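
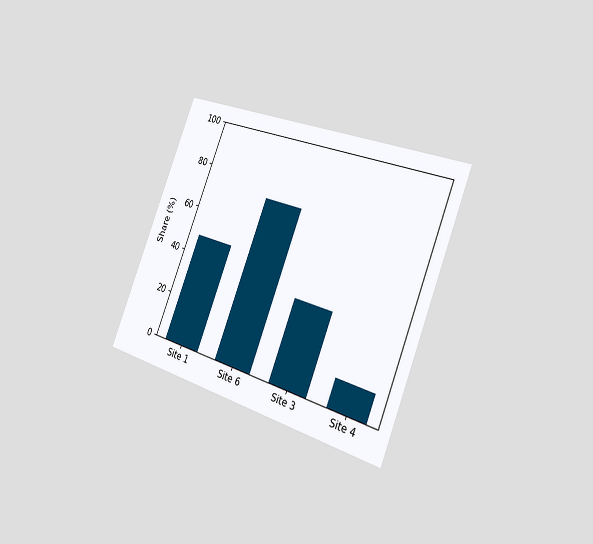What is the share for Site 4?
The chart is tilted about 21° clockwise and viewed slightly from the right. Reading along the chart's y-axis, the Site 4 bar reaches 12%.

12%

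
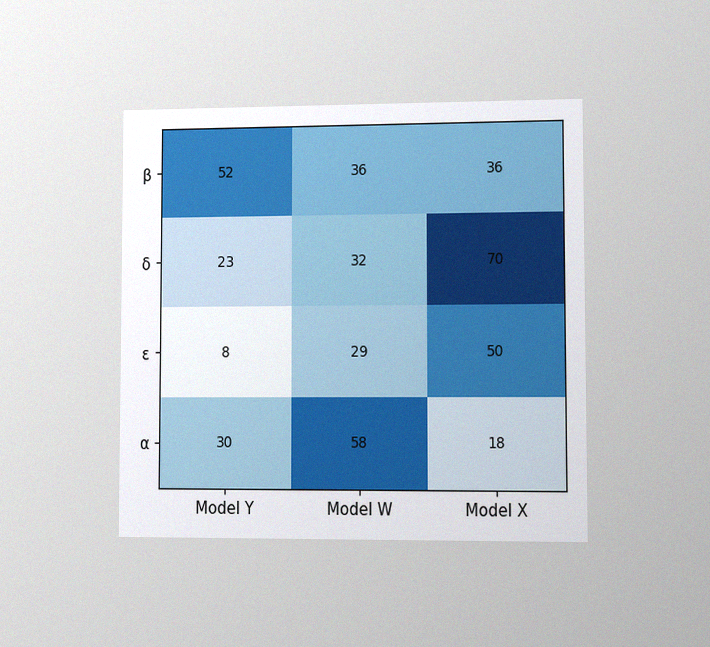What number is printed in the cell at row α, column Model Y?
30

The chart is viewed slightly from the right, with some photo noise. The (α, Model Y) cell reads 30.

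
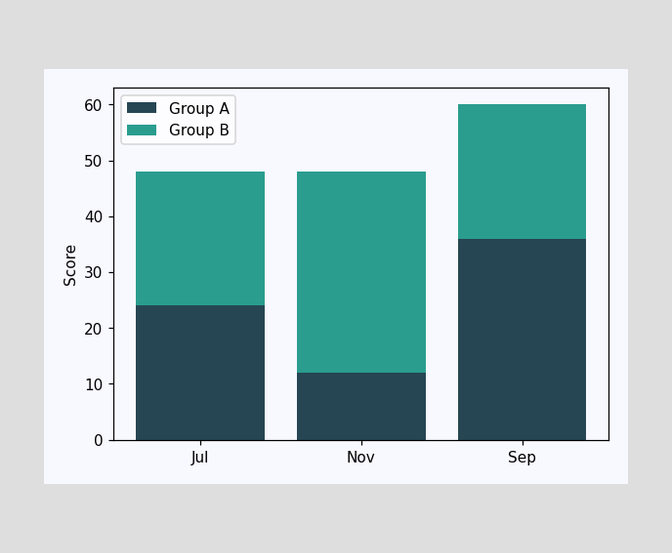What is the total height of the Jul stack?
The Jul stack's top reaches 48 on the y-axis.

48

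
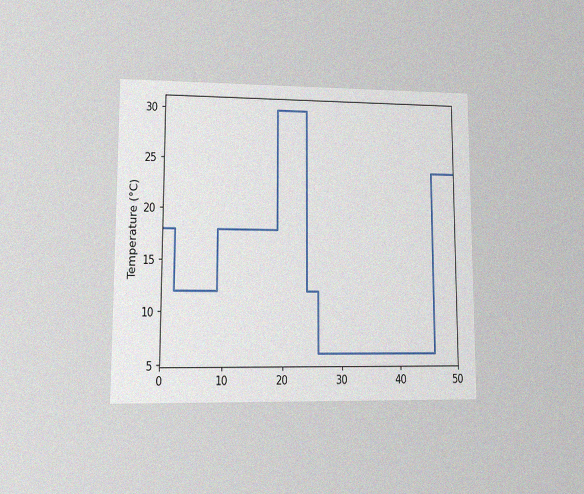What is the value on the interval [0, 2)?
The chart is viewed at a slight angle, with some photo noise. On [0, 2) the step sits at 18°C.

18°C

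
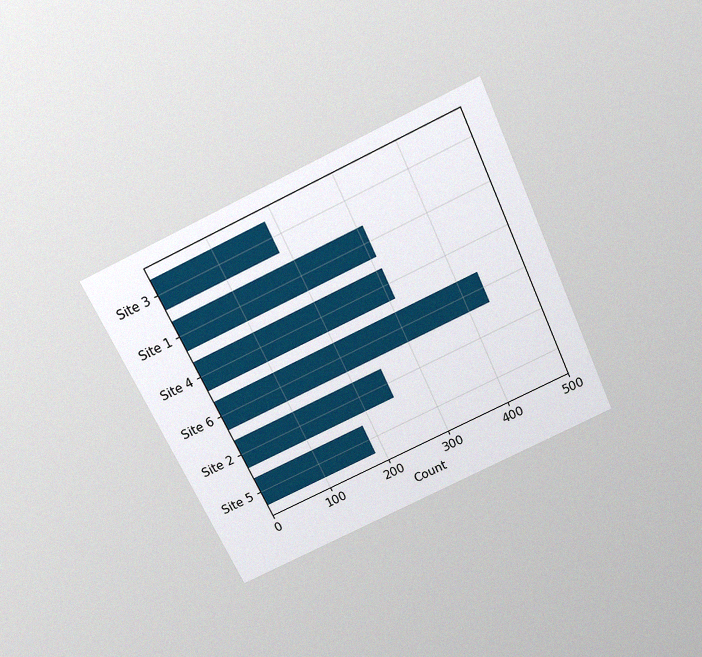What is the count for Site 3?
The chart is tilted about 25° counter-clockwise and viewed slightly from above, with some photo noise. Reading along the chart's x-axis, the Site 3 bar reaches 186.

186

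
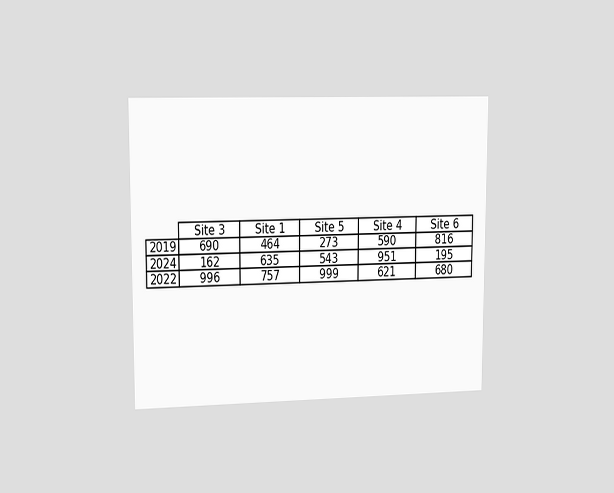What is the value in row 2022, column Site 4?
621

The chart is viewed slightly from the left. The (2022, Site 4) cell reads 621.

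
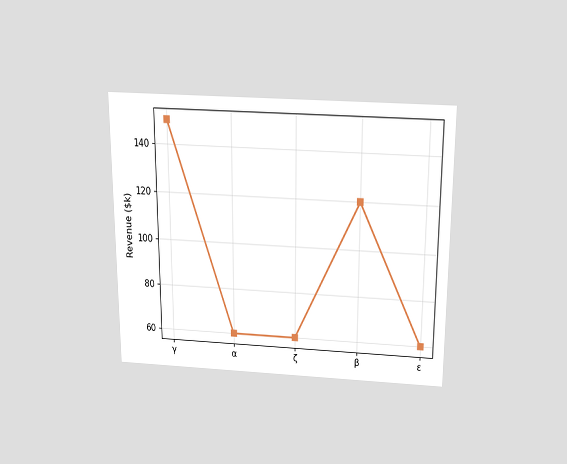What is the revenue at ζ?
$60k

The chart is viewed slightly from above. At ζ, the line is at $60k.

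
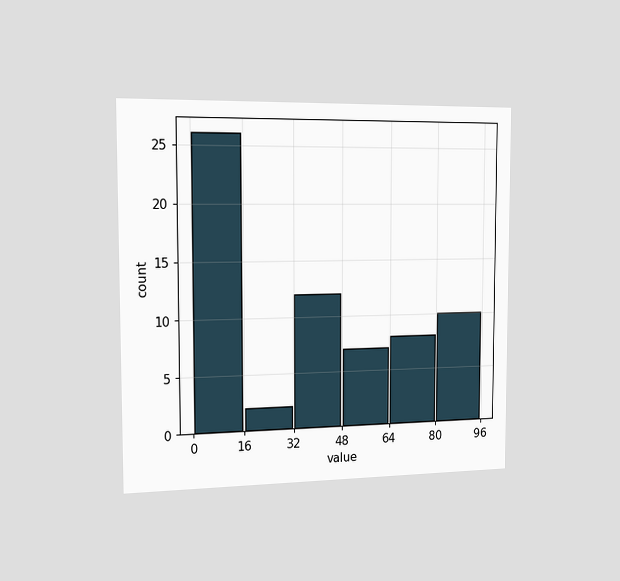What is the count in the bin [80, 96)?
10

The chart is viewed slightly from the left. The [80, 96) bin has height 10.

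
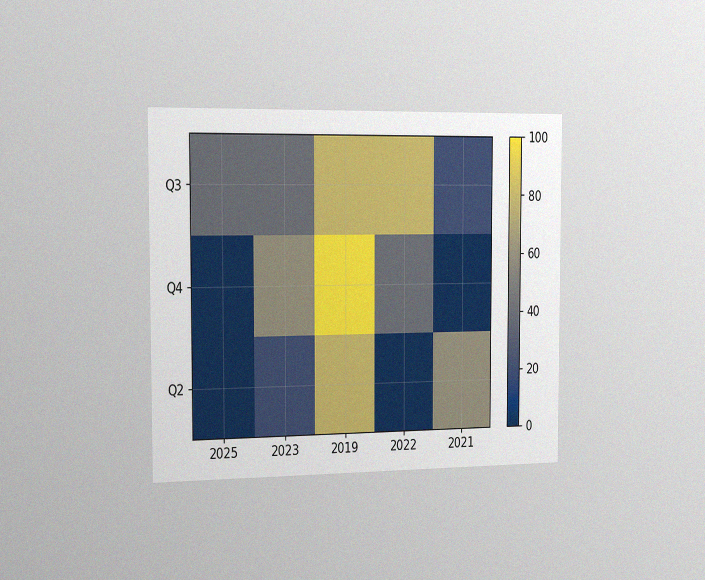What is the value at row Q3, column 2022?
The chart is viewed slightly from the left, with some photo noise. Matching cell (Q3, 2022) against the colorbar gives 80.

80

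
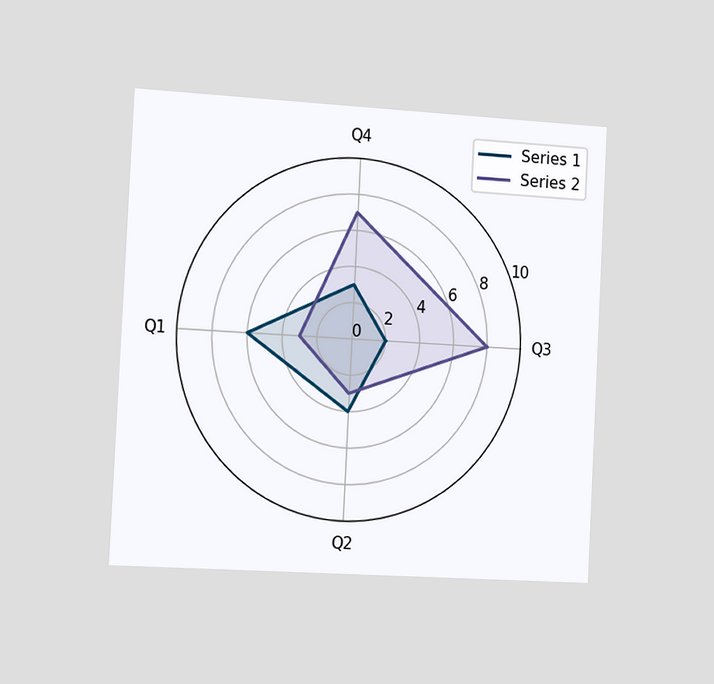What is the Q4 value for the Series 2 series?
The chart is tilted about 3° clockwise and viewed slightly from the left. On the Q4 axis, Series 2 reaches 7.

7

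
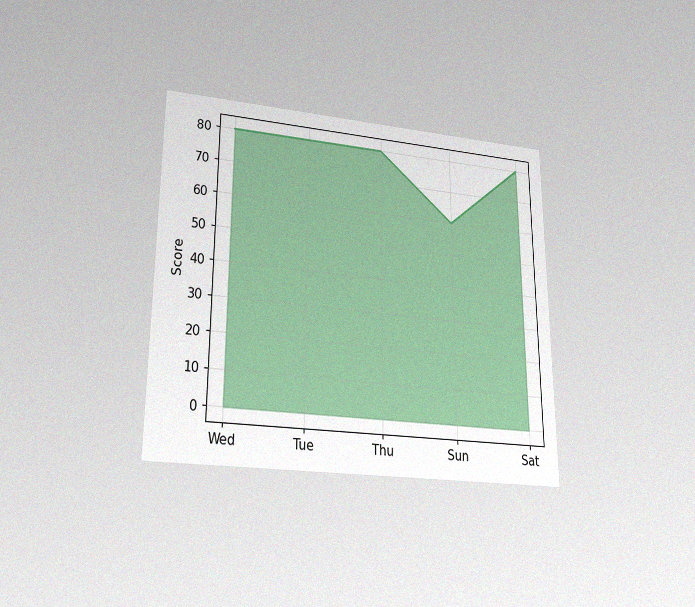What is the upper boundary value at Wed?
The chart is viewed slightly from below, with some photo noise. At Wed the upper boundary is at 80.

80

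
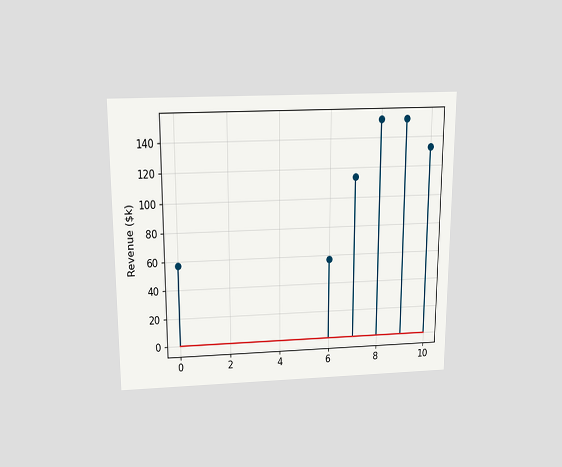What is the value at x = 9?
The chart is viewed slightly from above. The stem at x=9 reaches $152k.

$152k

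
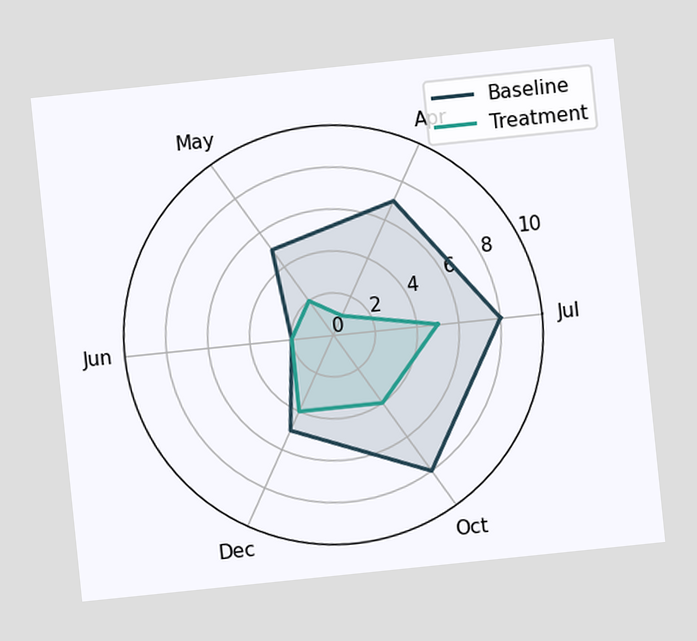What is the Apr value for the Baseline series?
The chart is tilted about 6° counter-clockwise. On the Apr axis, Baseline reaches 7.

7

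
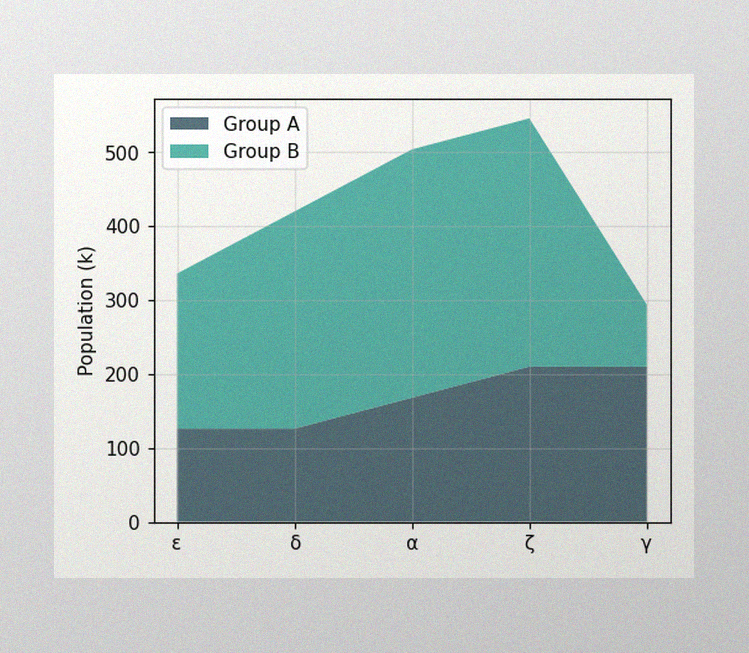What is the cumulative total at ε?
336k

The image has some photo noise and uneven lighting. The stacked total at ε reaches 336k.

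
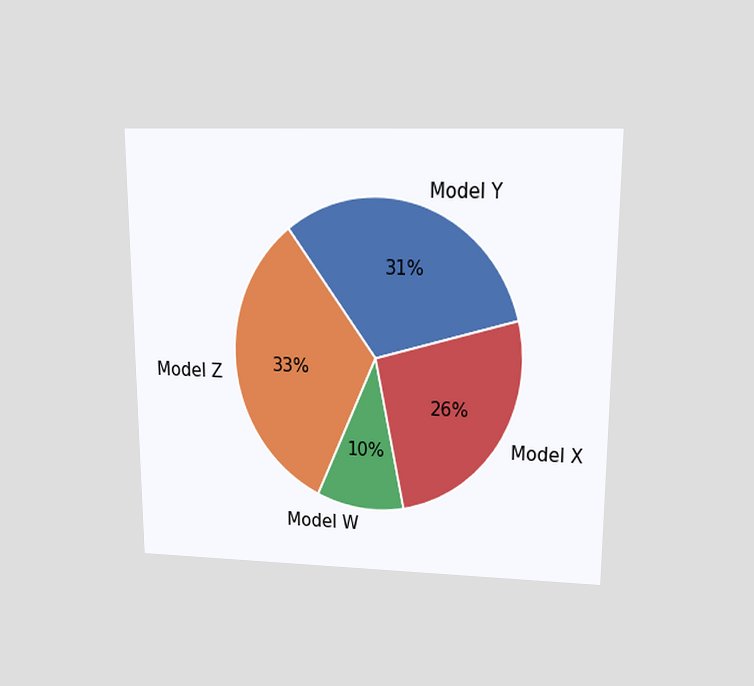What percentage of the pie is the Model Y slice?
The chart is viewed at a slight angle. The Model Y slice takes up 31% of the pie.

31%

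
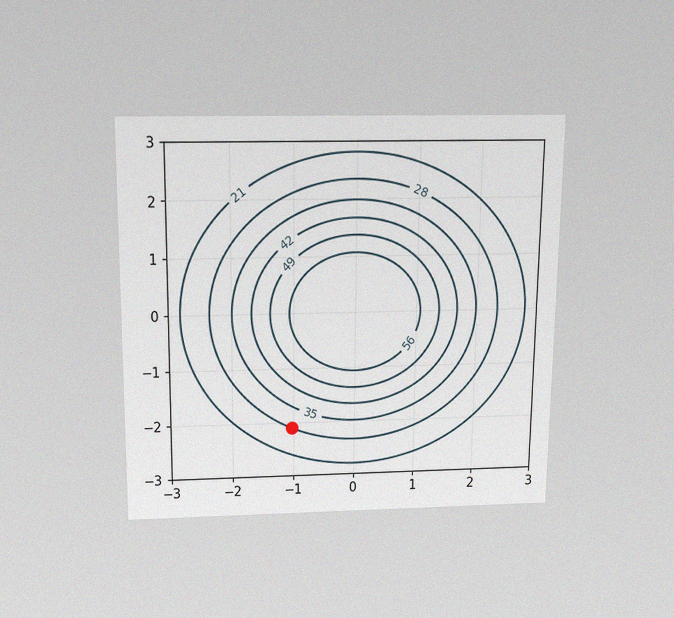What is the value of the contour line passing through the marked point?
The chart is viewed slightly from above, with some photo noise. The marked point sits on the contour labelled 28.

28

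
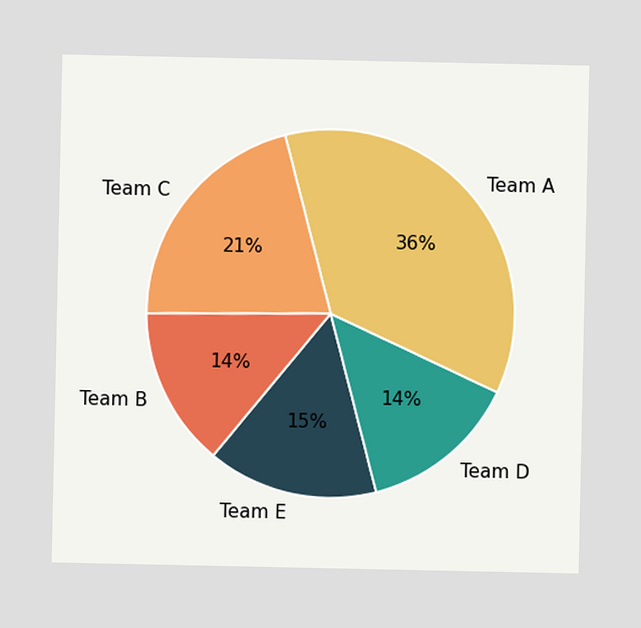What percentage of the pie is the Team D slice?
14%

The Team D slice takes up 14% of the pie.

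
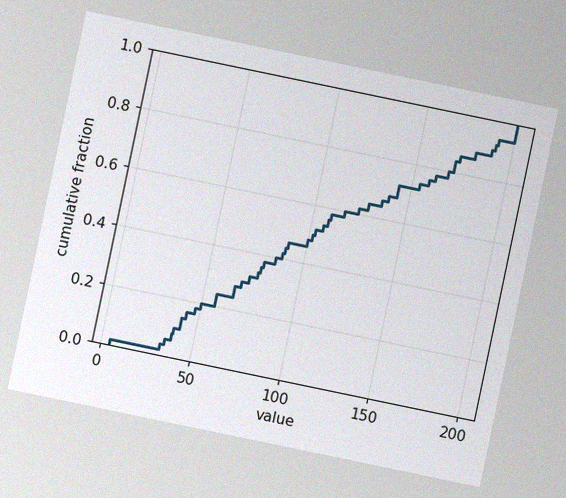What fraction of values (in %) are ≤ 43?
The chart is tilted about 12° clockwise, with some photo noise. At x=43 the ECDF step is at 16%.

16%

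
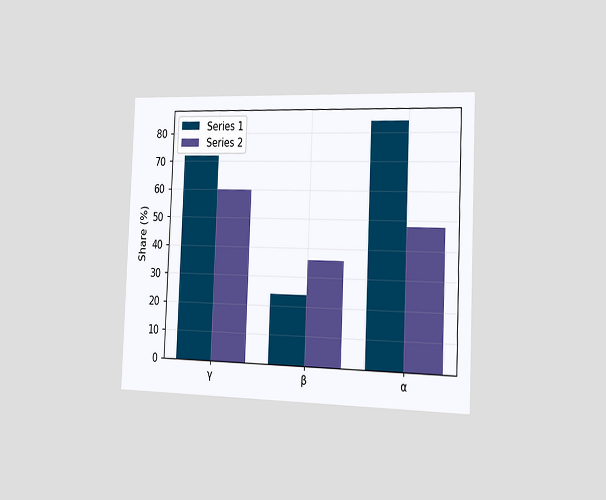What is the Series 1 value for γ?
The chart is tilted about 2° clockwise and viewed slightly from the right. The Series 1 bar at γ reaches 72% on the y-axis.

72%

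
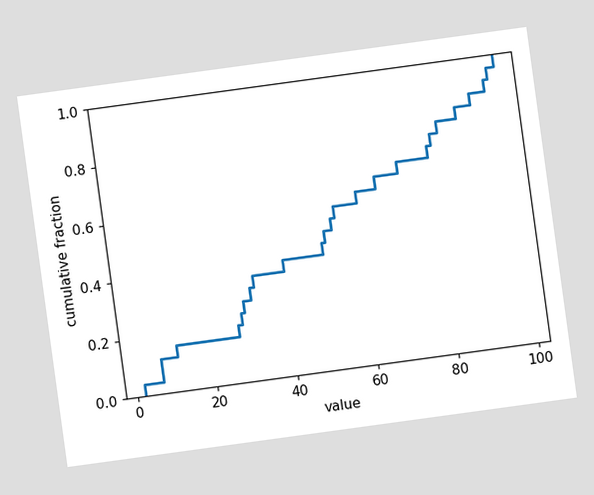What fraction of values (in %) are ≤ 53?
52%

The chart is tilted about 8° counter-clockwise. At x=53 the ECDF step is at 52%.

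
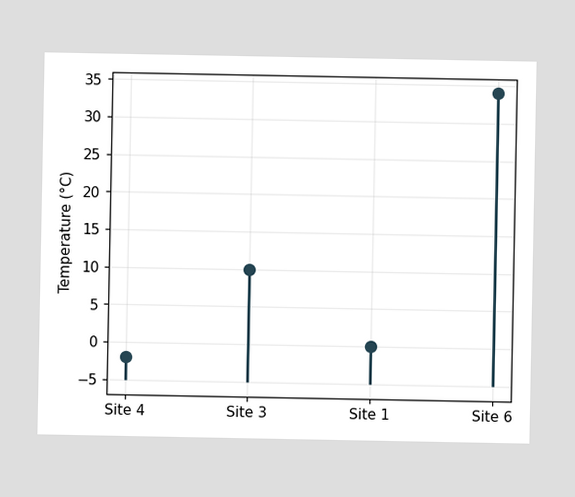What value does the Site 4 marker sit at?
-2°C

The Site 4 marker sits at -2°C.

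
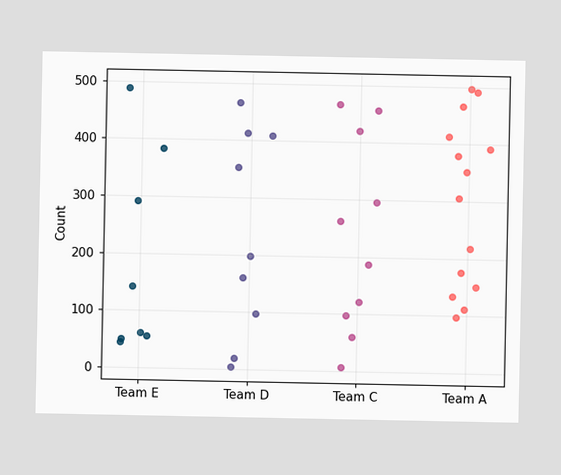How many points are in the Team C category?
10

Counting the markers in the Team C column gives 10.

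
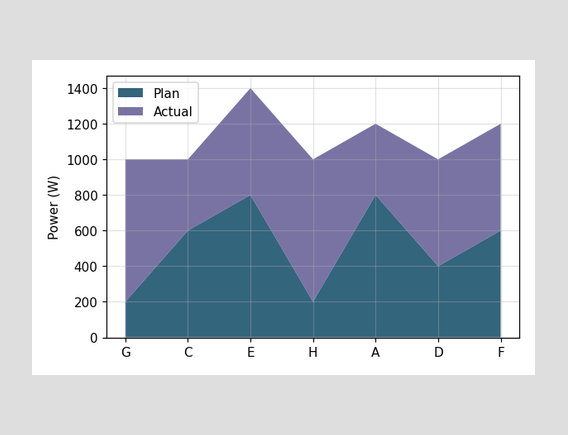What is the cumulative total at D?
The stacked total at D reaches 1000W.

1000W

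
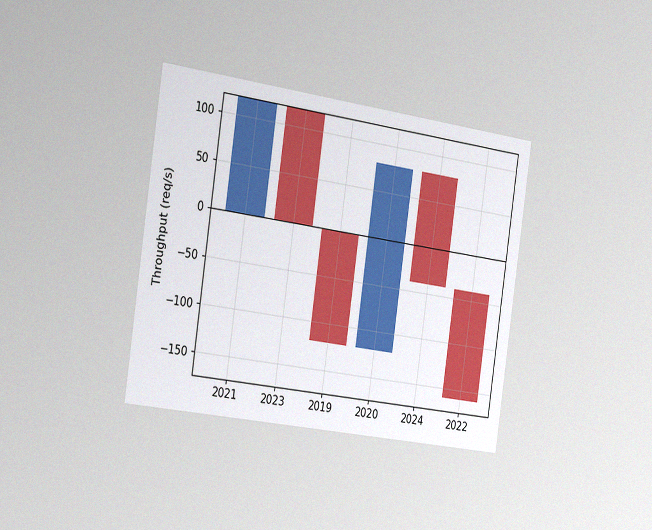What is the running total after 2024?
The chart is tilted about 8° clockwise and viewed slightly from the left, with some photo noise. After 2024 the running total reaches -40req/s.

-40req/s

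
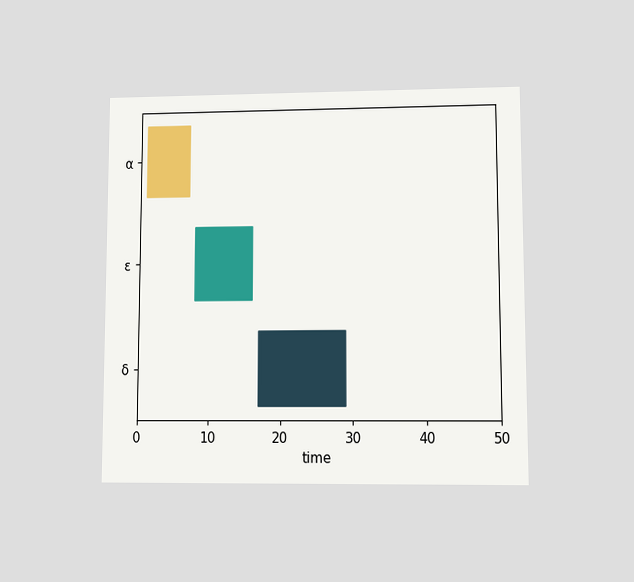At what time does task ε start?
The chart is viewed at a slight angle. The ε bar begins at t=8.

8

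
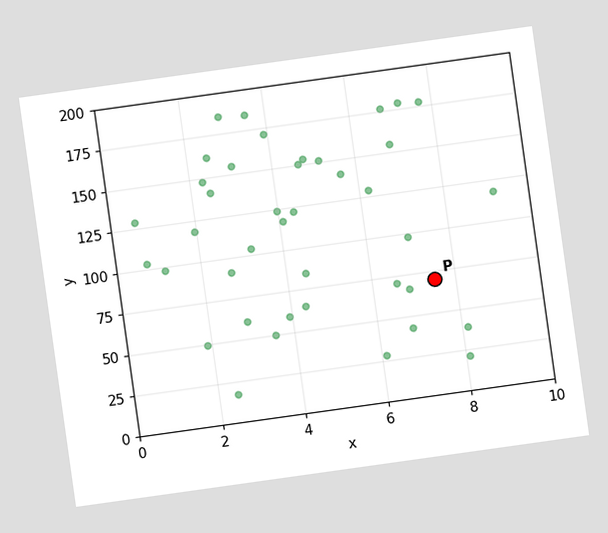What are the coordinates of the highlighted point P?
The chart is tilted about 8° counter-clockwise. Following the gridlines from P to each axis, P sits at (7.5, 70).

(7.5, 70)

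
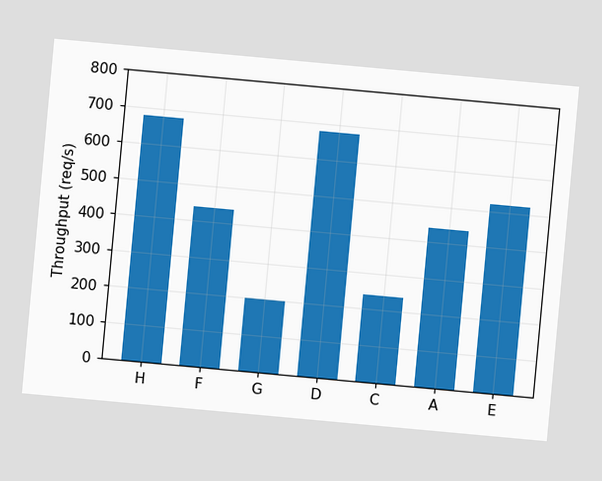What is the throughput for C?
240req/s

The chart is tilted about 5° clockwise. Reading along the chart's y-axis, the C bar reaches 240req/s.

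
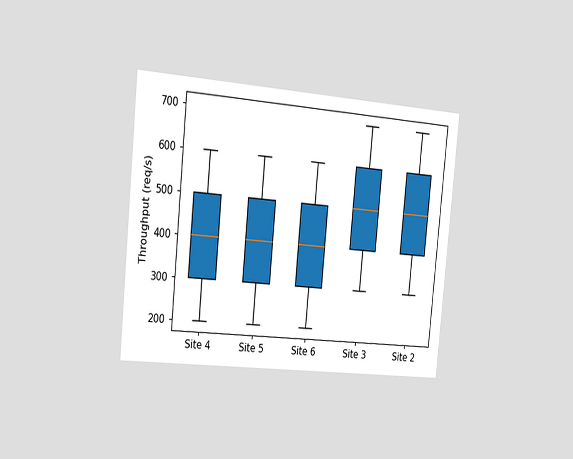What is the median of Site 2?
The chart is tilted about 6° clockwise and viewed slightly from the left. The median line in the Site 2 box sits at 500req/s.

500req/s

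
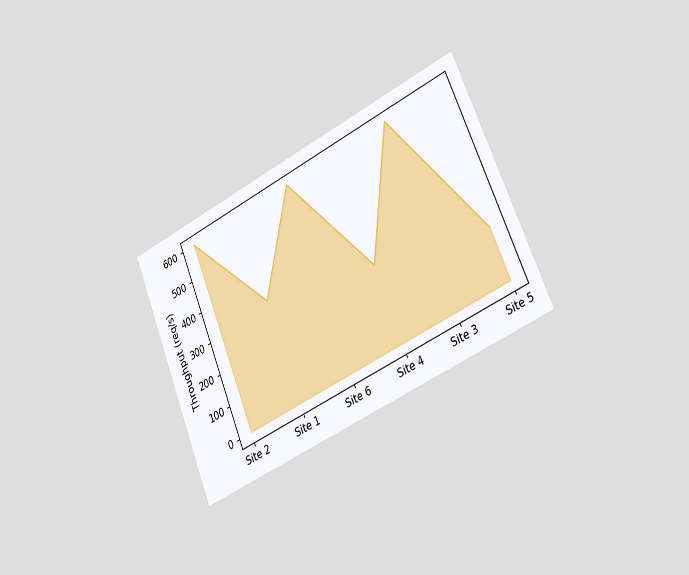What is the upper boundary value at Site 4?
240req/s

The chart is tilted about 23° counter-clockwise and viewed slightly from the right. At Site 4 the upper boundary is at 240req/s.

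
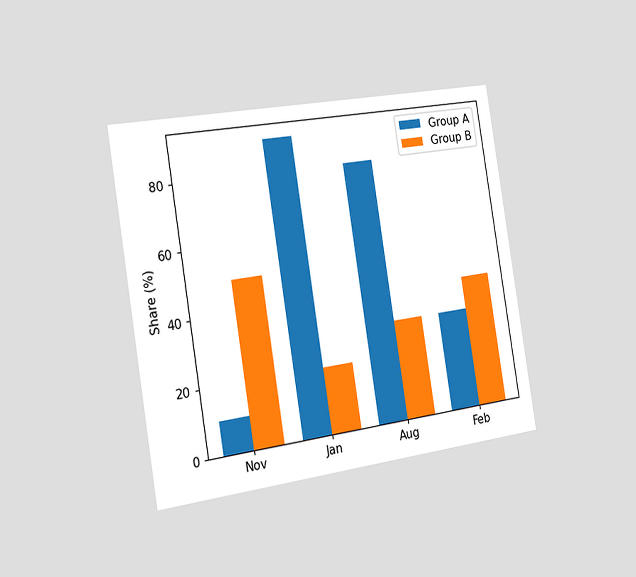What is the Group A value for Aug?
The chart is tilted about 9° counter-clockwise and viewed slightly from the left. The Group A bar at Aug reaches 80% on the y-axis.

80%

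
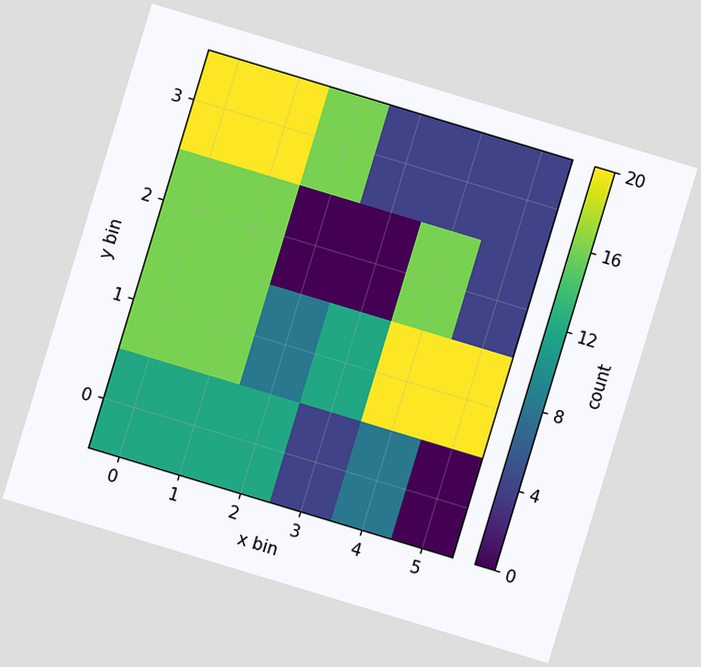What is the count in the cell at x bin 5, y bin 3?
4

The chart is tilted about 17° clockwise. Matching the cell (5, 3) against the colorbar gives 4.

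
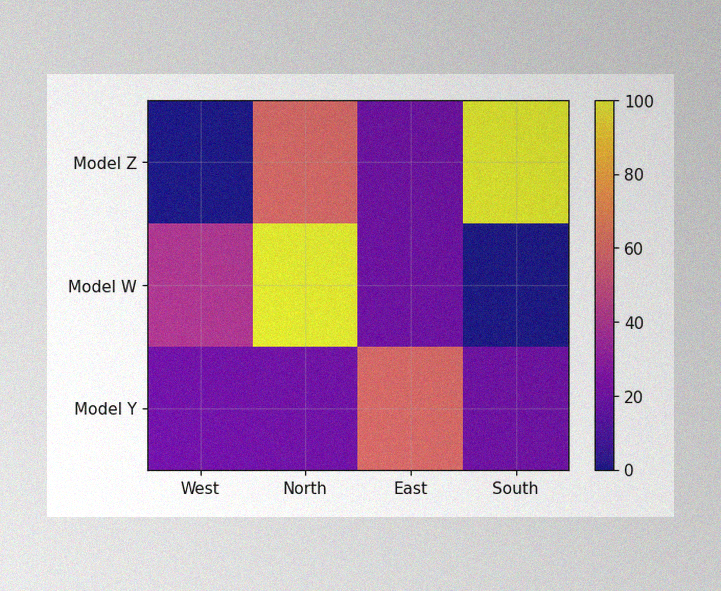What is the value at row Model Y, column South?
20

The image has some photo noise and uneven lighting. Matching cell (Model Y, South) against the colorbar gives 20.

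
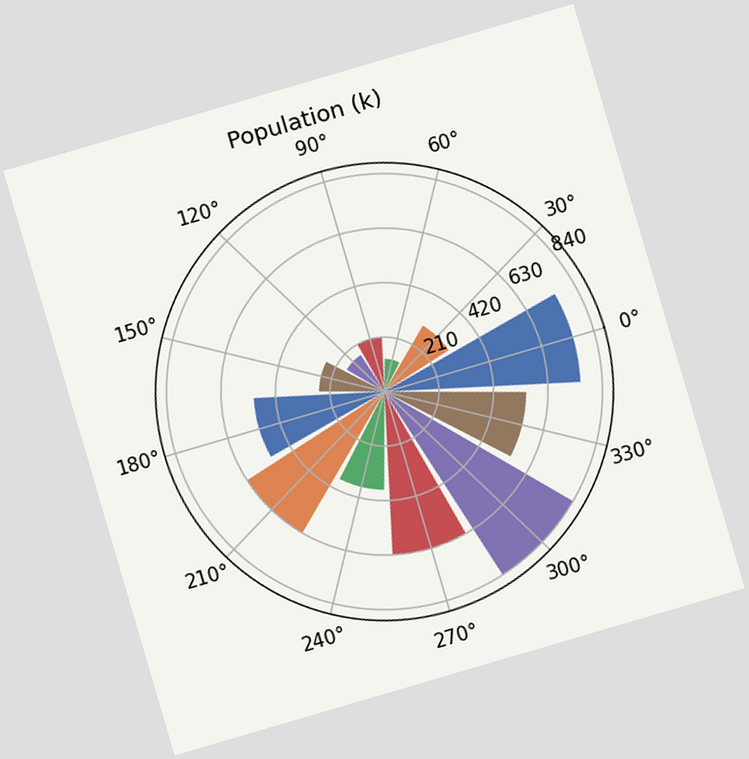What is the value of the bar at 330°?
546k

The chart is tilted about 16° counter-clockwise. The bar at 330° reaches 546k on the radial axis.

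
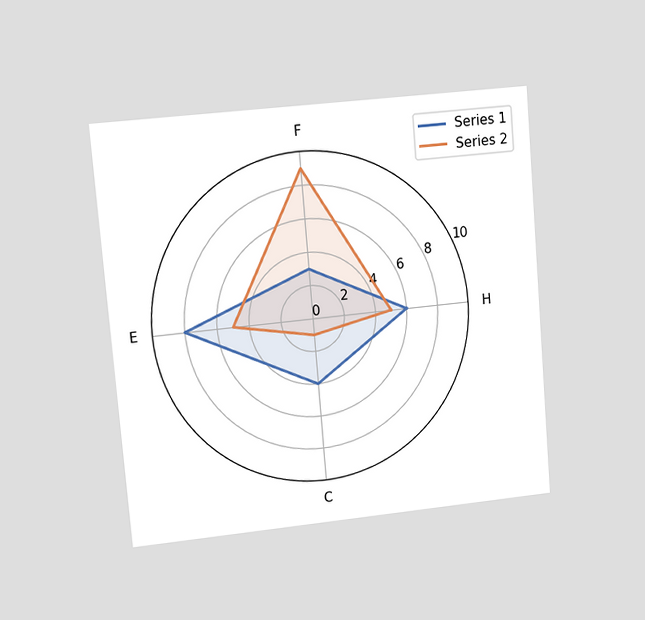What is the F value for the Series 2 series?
The chart is tilted about 5° counter-clockwise and viewed at a slight angle. On the F axis, Series 2 reaches 9.

9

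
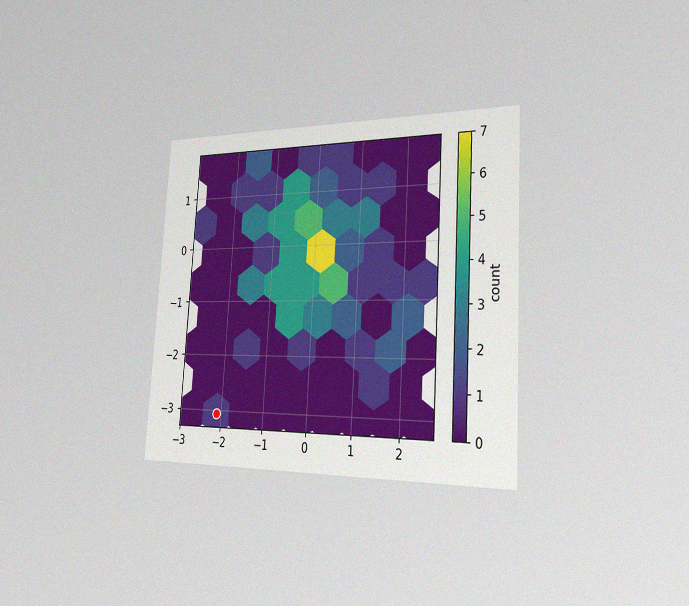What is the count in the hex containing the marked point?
The chart is tilted about 3° clockwise and viewed slightly from the right, with some photo noise. The marked hex reads 1 on the colorbar.

1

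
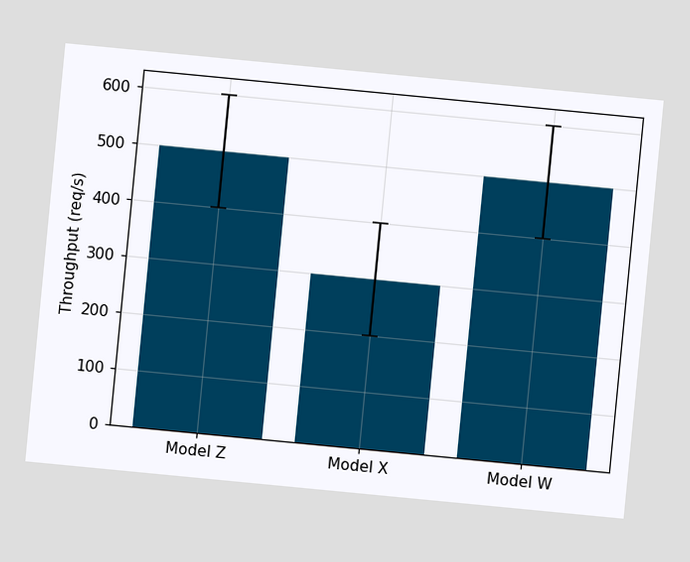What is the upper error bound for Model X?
The chart is tilted about 5° clockwise. The Model X bar's upper whisker reaches 400req/s.

400req/s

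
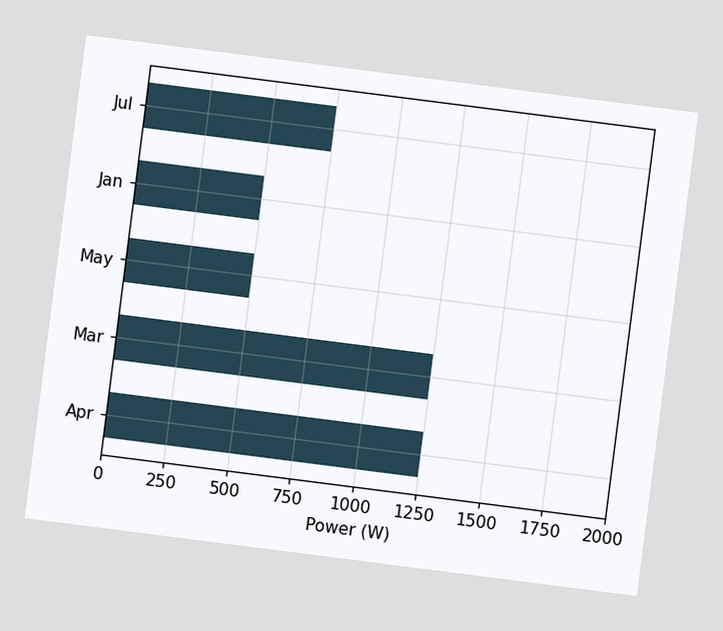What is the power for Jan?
500W

The chart is tilted about 7° clockwise. Reading along the chart's x-axis, the Jan bar reaches 500W.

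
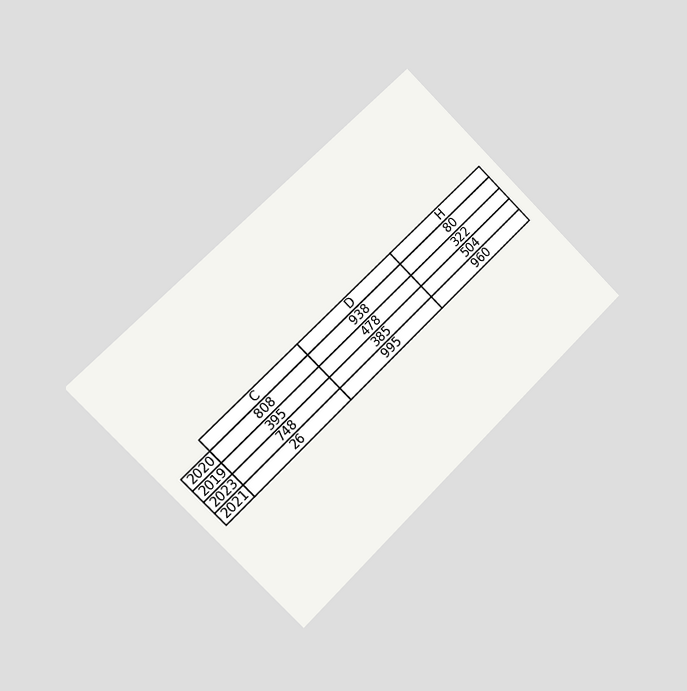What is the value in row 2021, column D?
The chart is tilted about 45° counter-clockwise and viewed slightly from the left. The (2021, D) cell reads 995.

995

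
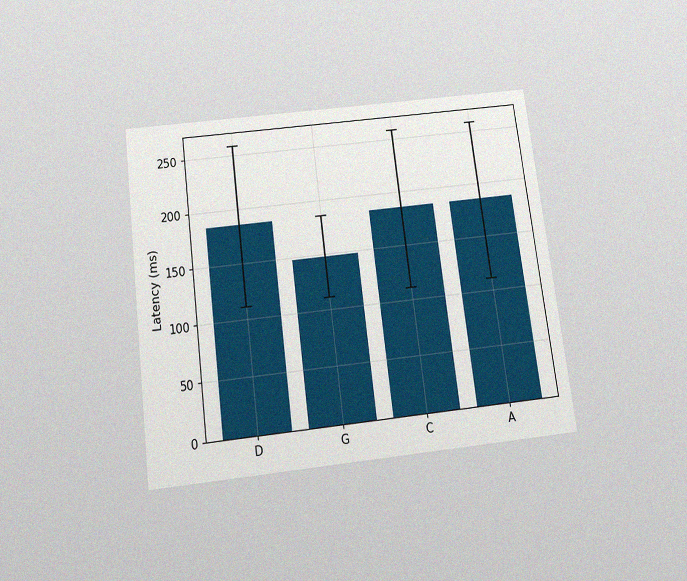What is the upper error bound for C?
The chart is tilted about 7° counter-clockwise and viewed slightly from below, with some photo noise. The C bar's upper whisker reaches 259ms.

259ms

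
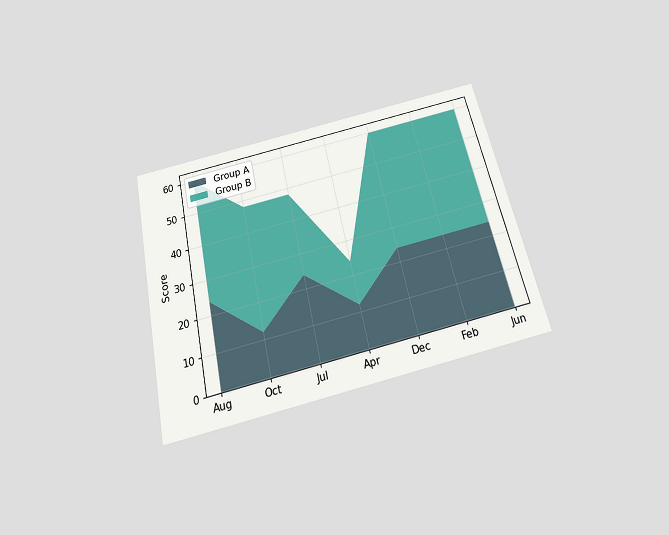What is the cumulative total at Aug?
60

The chart is tilted about 12° counter-clockwise and viewed slightly from below. The stacked total at Aug reaches 60.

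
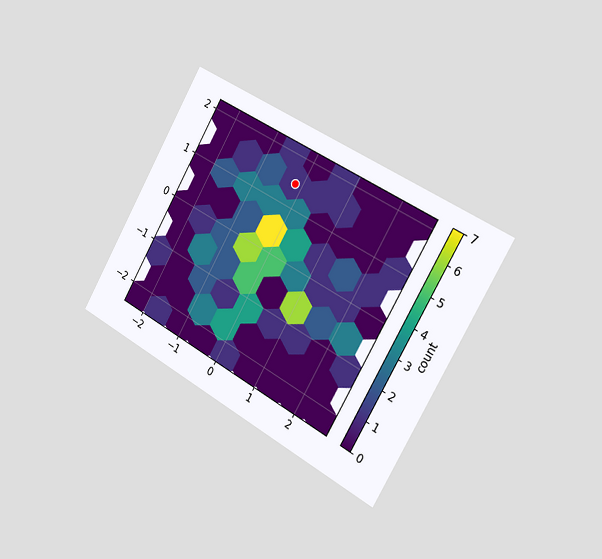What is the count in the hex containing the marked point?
The chart is tilted about 29° clockwise and viewed slightly from the right. The marked hex reads 1 on the colorbar.

1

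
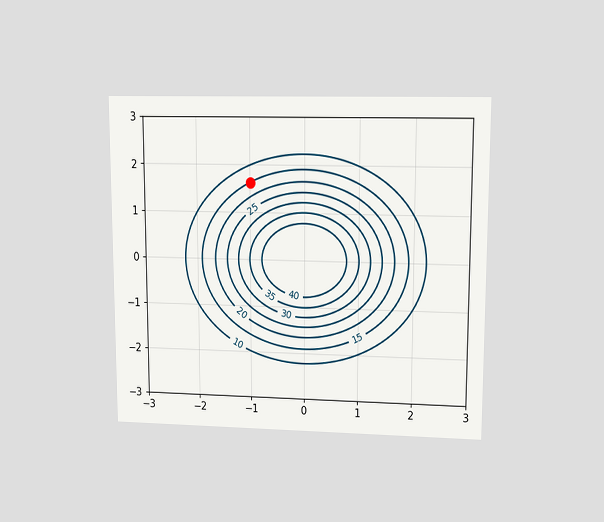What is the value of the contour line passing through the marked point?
The chart is viewed at a slight angle. The marked point sits on the contour labelled 15.

15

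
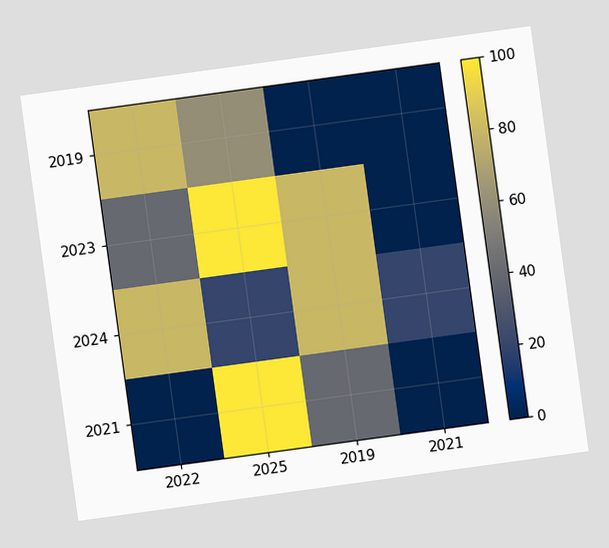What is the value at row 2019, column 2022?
The chart is tilted about 8° counter-clockwise. Matching cell (2019, 2022) against the colorbar gives 80.

80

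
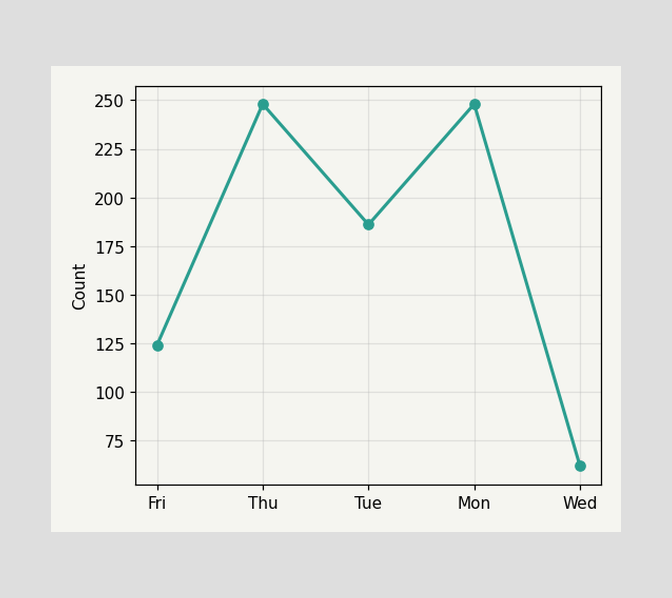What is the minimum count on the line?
62

The lowest point is at Wed, and reading across to the y-axis gives 62.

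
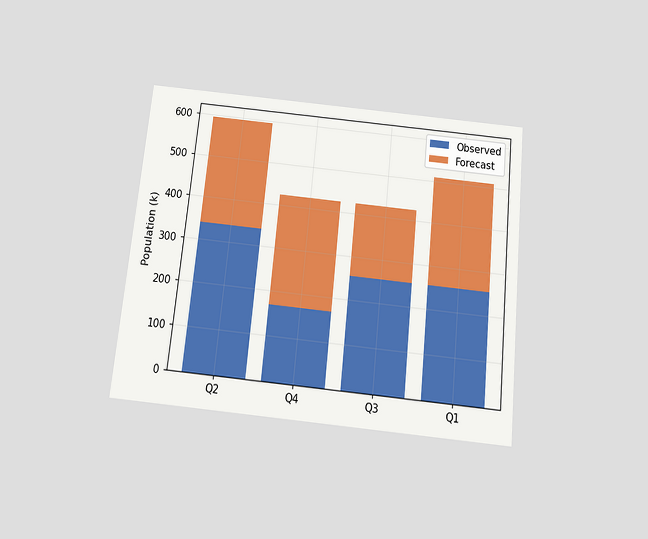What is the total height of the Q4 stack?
425k

The chart is tilted about 6° clockwise and viewed slightly from below. The Q4 stack's top reaches 425k on the y-axis.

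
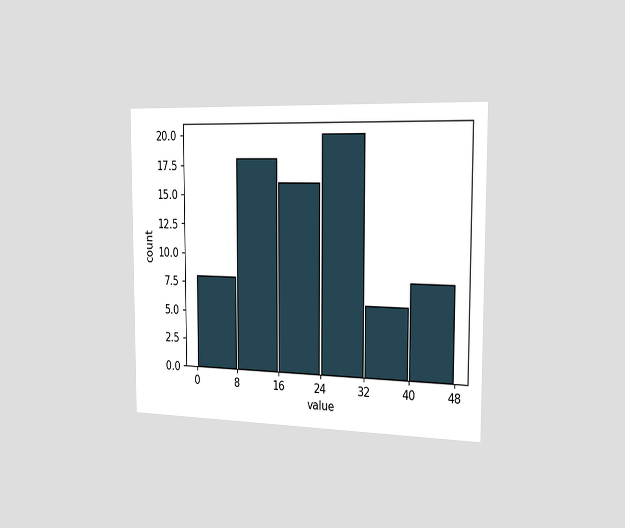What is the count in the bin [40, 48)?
The chart is viewed slightly from the right. The [40, 48) bin has height 8.

8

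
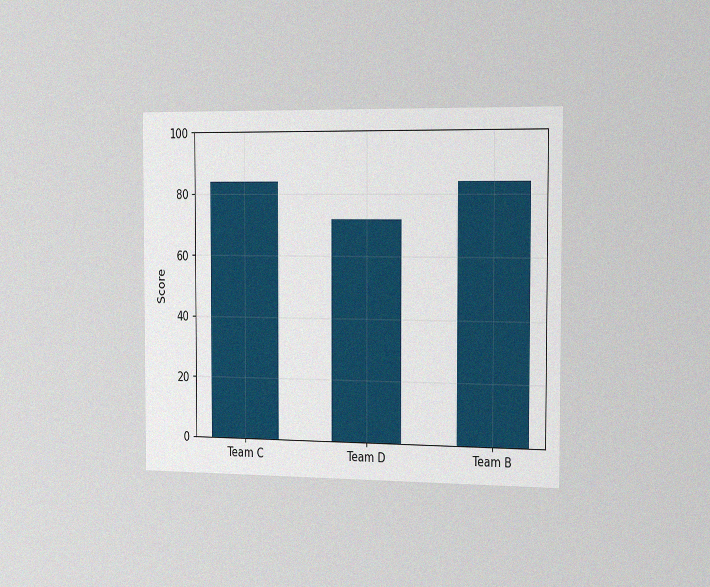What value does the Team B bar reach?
The chart is viewed slightly from the right, with some photo noise. Reading along the chart's y-axis, the Team B bar reaches 84.

84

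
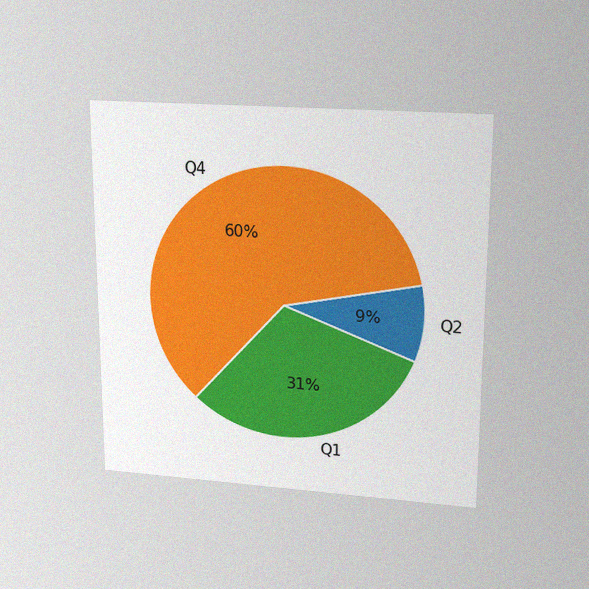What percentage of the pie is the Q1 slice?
The chart is viewed slightly from above, with some photo noise. The Q1 slice takes up 31% of the pie.

31%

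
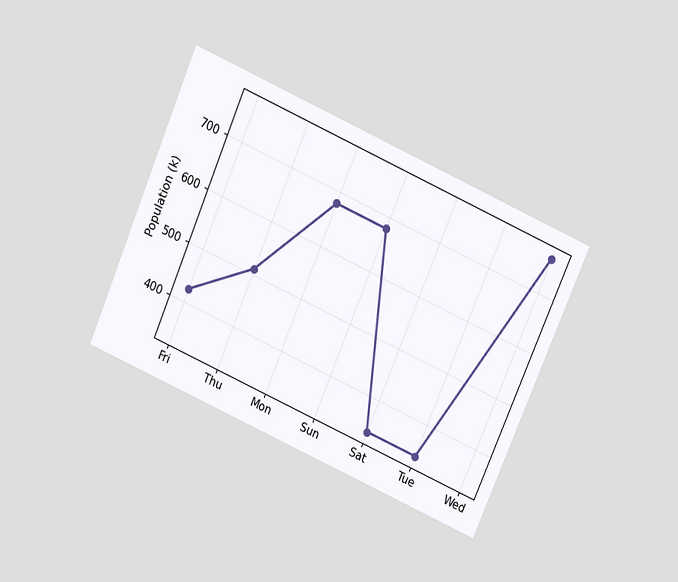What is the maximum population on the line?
765k

The chart is tilted about 24° clockwise and viewed slightly from above. The highest point is at Wed, and reading across to the y-axis gives 765k.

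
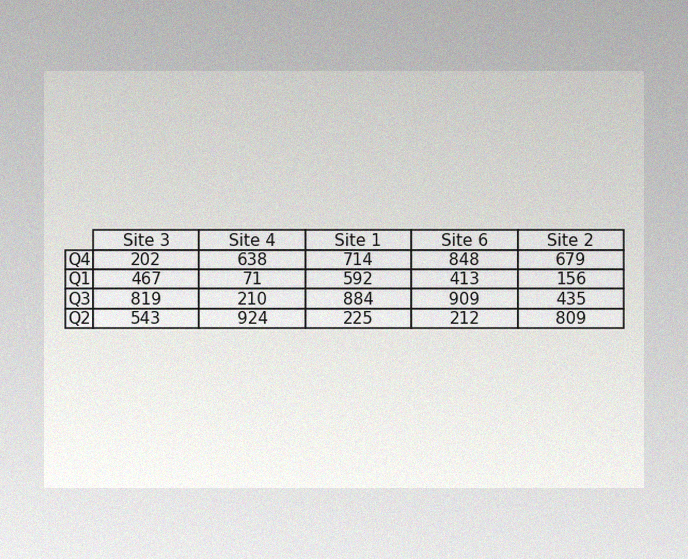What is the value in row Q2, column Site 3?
The image has some photo noise and uneven lighting. The (Q2, Site 3) cell reads 543.

543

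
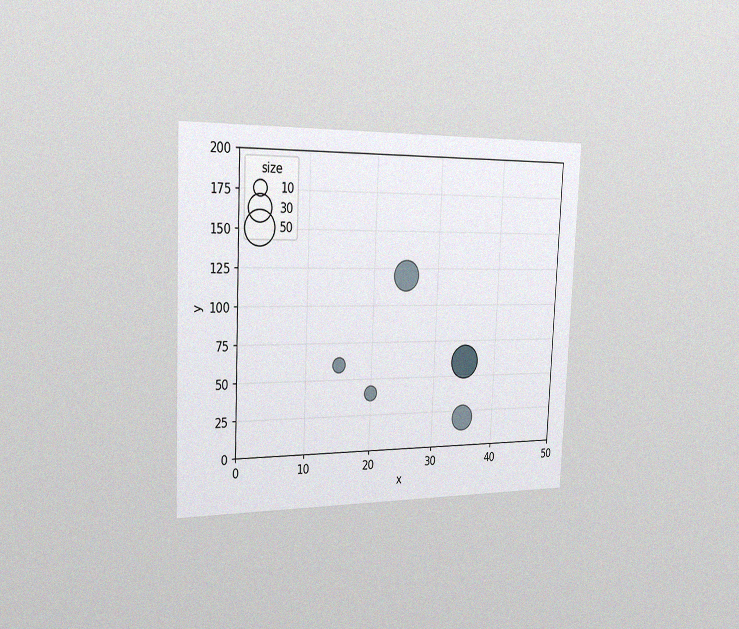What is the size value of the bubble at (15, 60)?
The chart is tilted about 3° clockwise and viewed slightly from the left, with some photo noise. Matching the bubble at (15, 60) against the size legend gives 10.

10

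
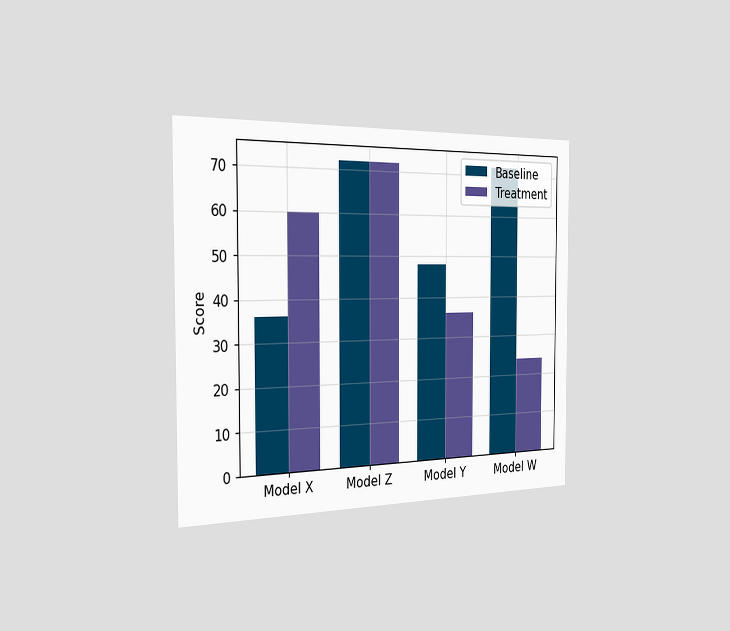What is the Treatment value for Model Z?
72

The chart is viewed slightly from the left. The Treatment bar at Model Z reaches 72 on the y-axis.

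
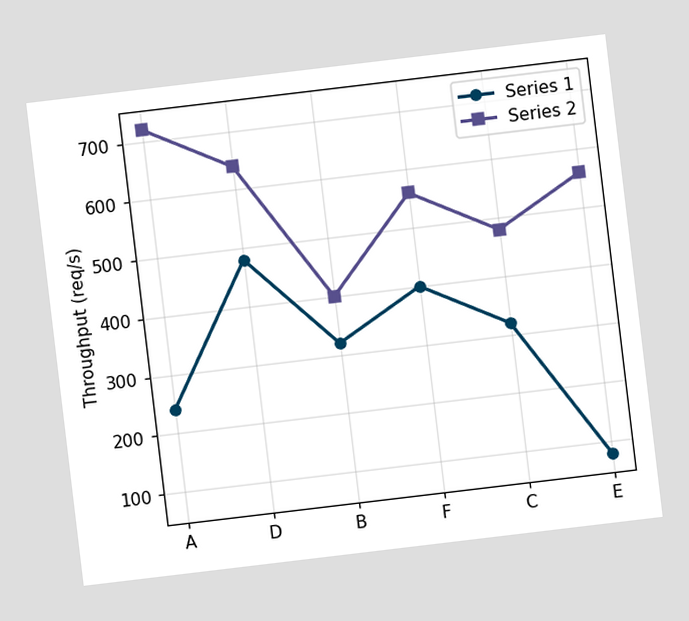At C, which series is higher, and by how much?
Series 2, by 160req/s

The chart is tilted about 7° counter-clockwise. At C, Series 2 sits above the other line by 160req/s.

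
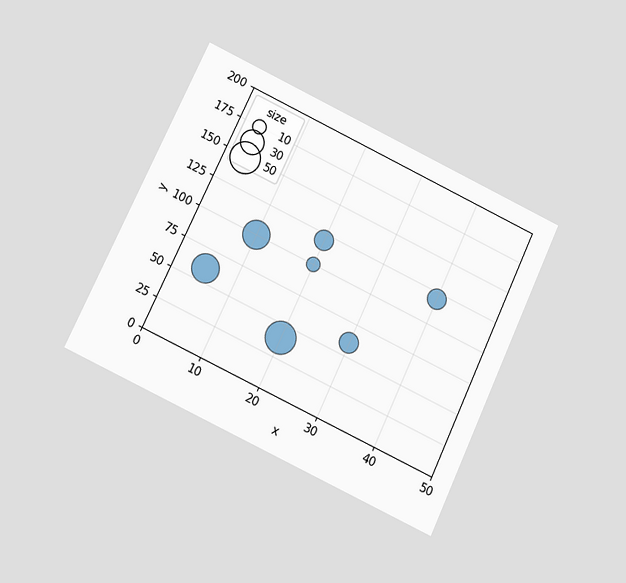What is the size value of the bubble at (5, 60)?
40

The chart is tilted about 25° clockwise and viewed slightly from below. Matching the bubble at (5, 60) against the size legend gives 40.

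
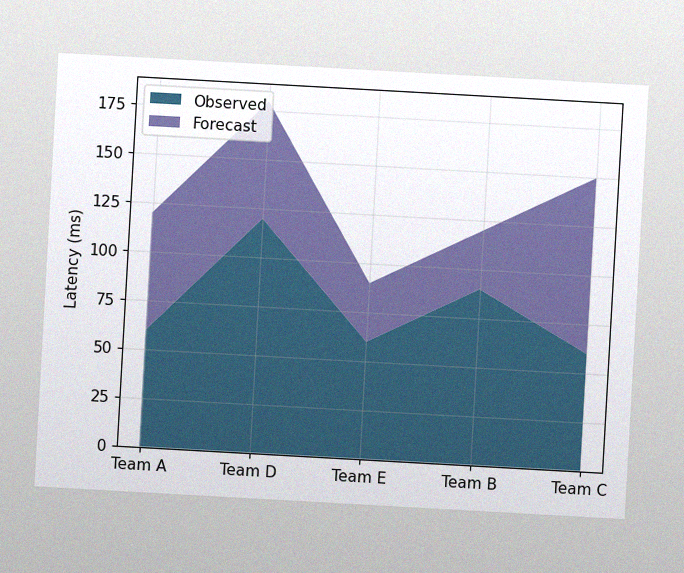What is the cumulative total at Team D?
180ms

The chart is tilted about 3° clockwise, with some photo noise. The stacked total at Team D reaches 180ms.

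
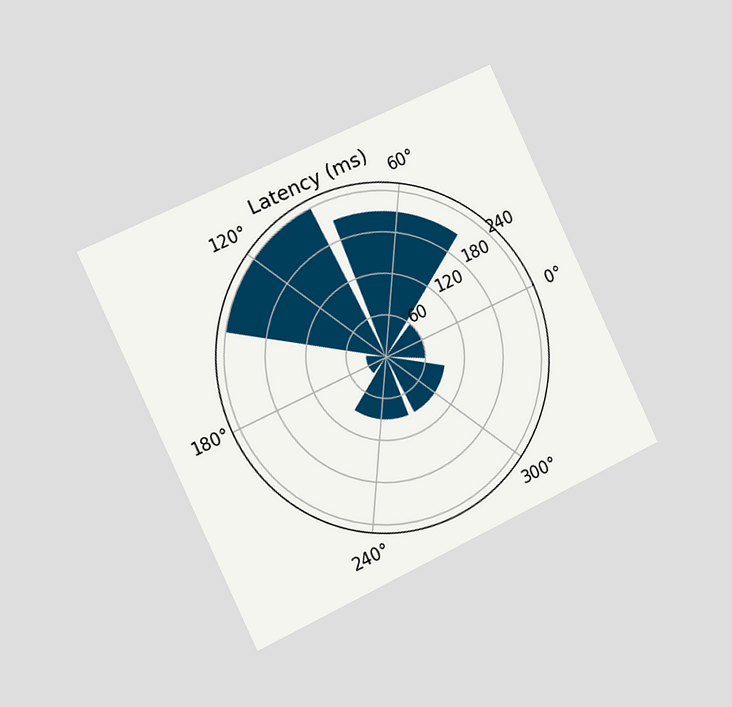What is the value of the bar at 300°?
The chart is tilted about 25° counter-clockwise and viewed slightly from the left. The bar at 300° reaches 90ms on the radial axis.

90ms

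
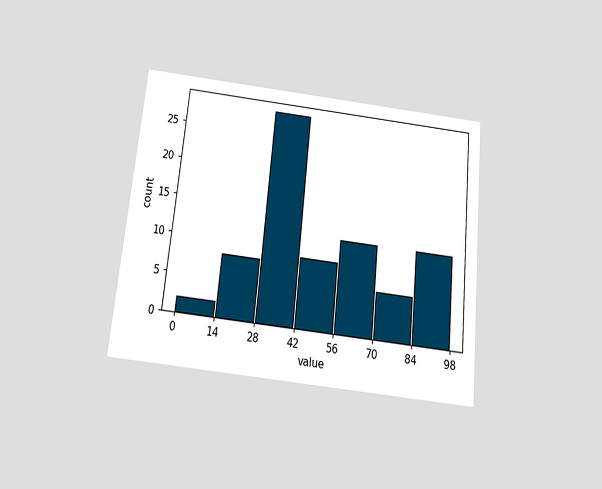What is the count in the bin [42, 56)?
The chart is tilted about 6° clockwise and viewed slightly from below. The [42, 56) bin has height 9.

9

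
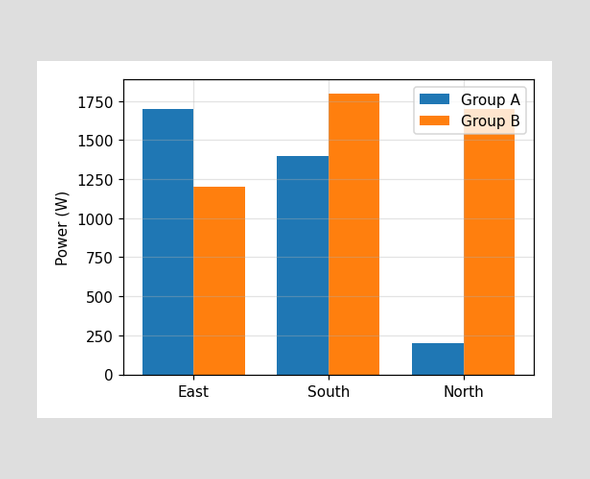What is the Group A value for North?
The Group A bar at North reaches 200W on the y-axis.

200W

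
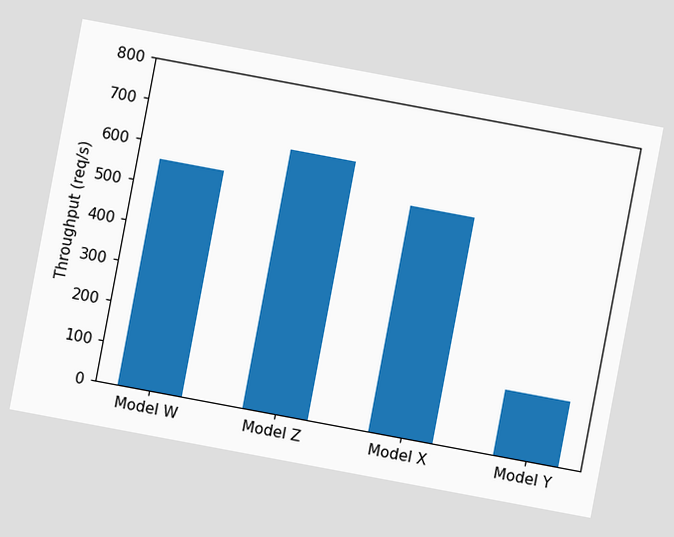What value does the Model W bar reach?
560req/s

The chart is tilted about 11° clockwise. Reading along the chart's y-axis, the Model W bar reaches 560req/s.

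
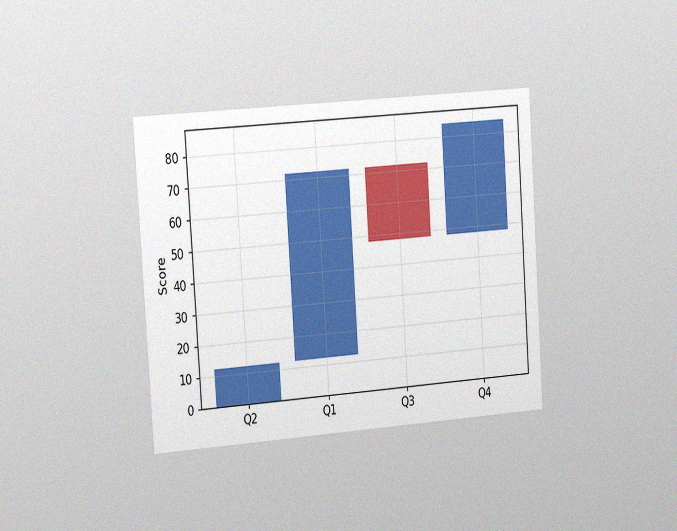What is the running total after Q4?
The chart is tilted about 4° counter-clockwise and viewed slightly from the left, with some photo noise. After Q4 the running total reaches 84.

84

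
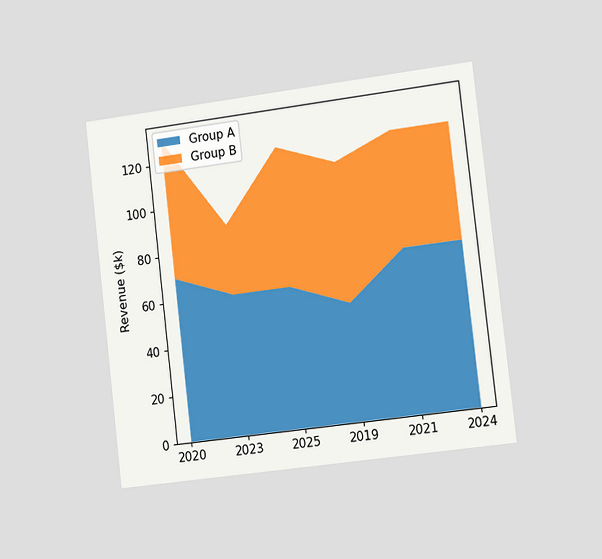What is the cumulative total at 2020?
$130k

The chart is tilted about 7° counter-clockwise and viewed slightly from the right. The stacked total at 2020 reaches $130k.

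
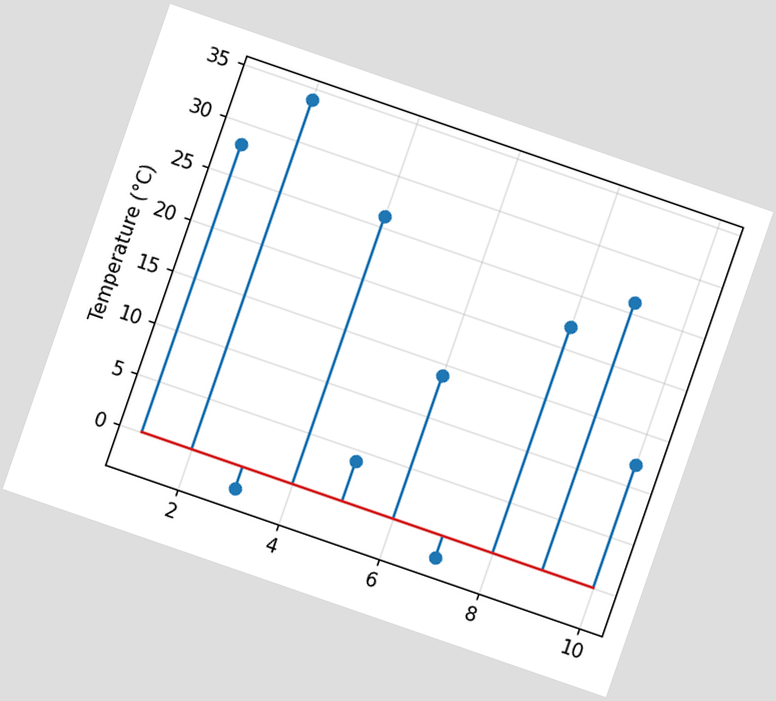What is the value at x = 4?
26°C

The chart is tilted about 19° clockwise. The stem at x=4 reaches 26°C.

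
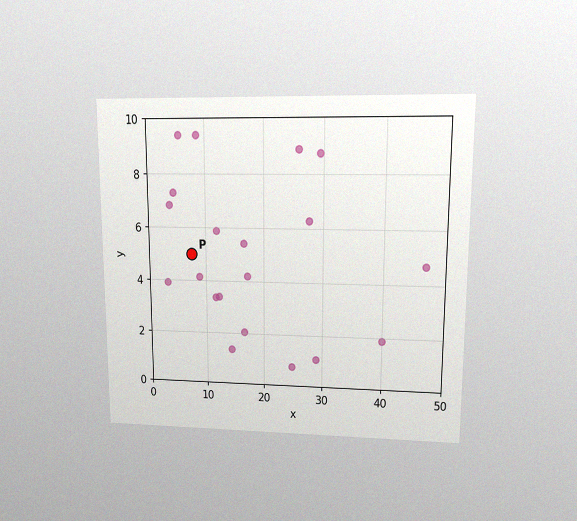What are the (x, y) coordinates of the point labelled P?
The chart is viewed at a slight angle, with some photo noise. Following the gridlines from P to each axis, P sits at (7.5, 5).

(7.5, 5)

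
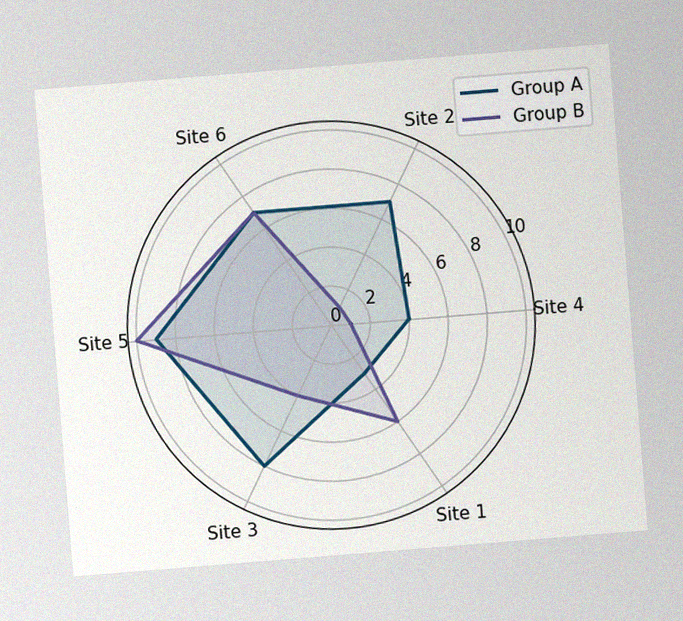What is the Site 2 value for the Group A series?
The chart is tilted about 5° counter-clockwise, with some photo noise. On the Site 2 axis, Group A reaches 7.

7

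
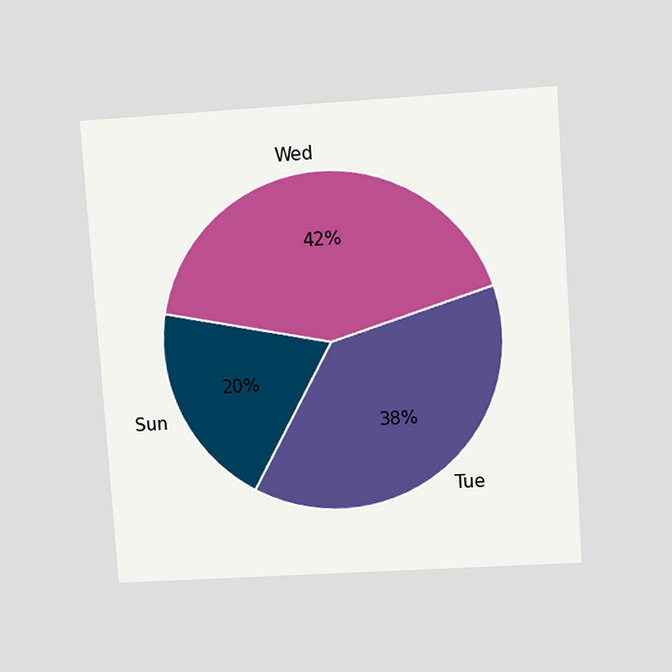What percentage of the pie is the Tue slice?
38%

The chart is tilted about 4° counter-clockwise and viewed at a slight angle. The Tue slice takes up 38% of the pie.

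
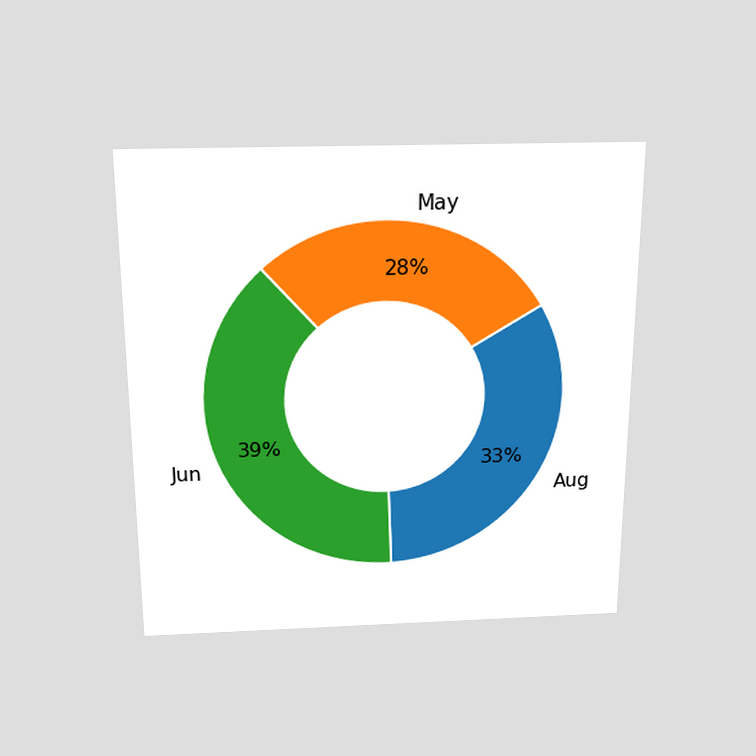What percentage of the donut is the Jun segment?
The chart is viewed slightly from above. The Jun segment takes up 39% of the ring.

39%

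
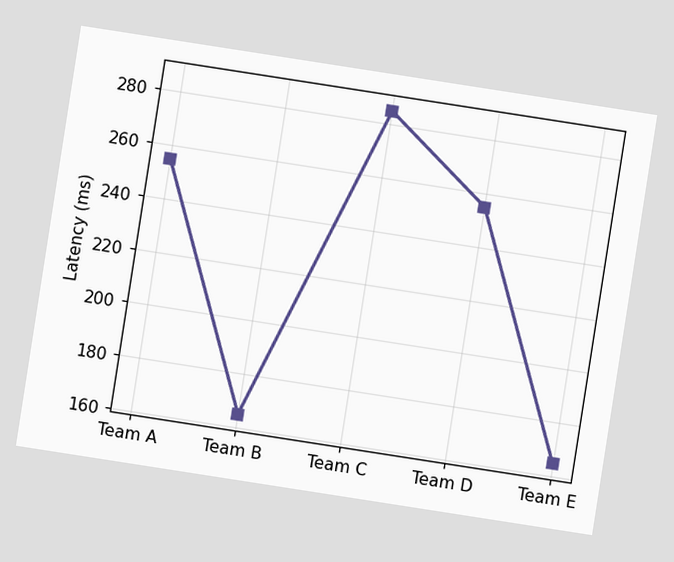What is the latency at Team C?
285ms

The chart is tilted about 9° clockwise. At Team C, the line is at 285ms.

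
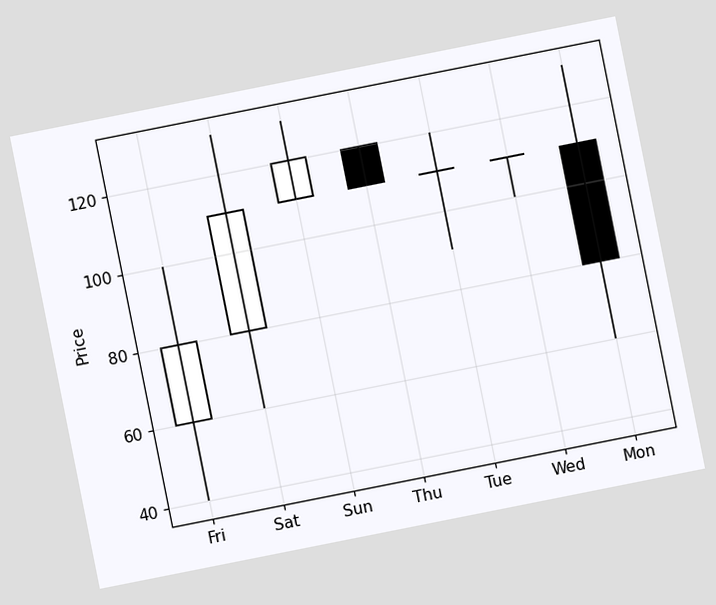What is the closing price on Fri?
The chart is tilted about 11° counter-clockwise. The Fri candle closes at 80.

80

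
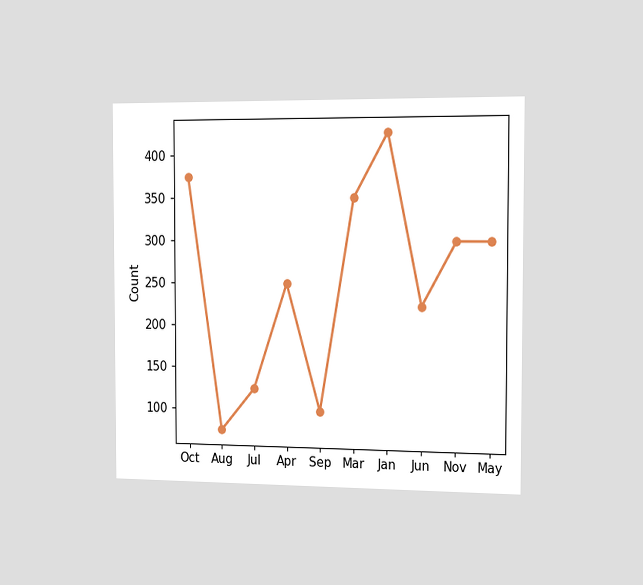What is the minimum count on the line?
The chart is viewed slightly from the right. The lowest point is at Aug, and reading across to the y-axis gives 75.

75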